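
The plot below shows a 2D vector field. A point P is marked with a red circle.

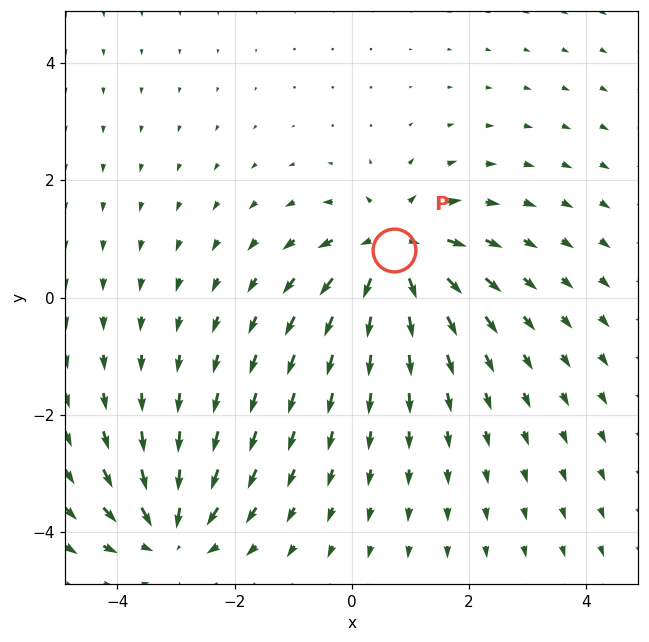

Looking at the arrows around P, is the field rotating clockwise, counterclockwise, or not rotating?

not rotating

Near P at (0.7, 0.8) the arrows show no circulation. The curl there is ≈0.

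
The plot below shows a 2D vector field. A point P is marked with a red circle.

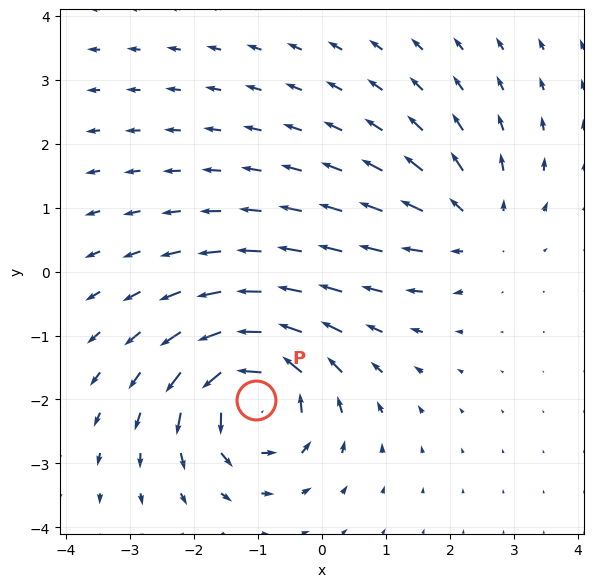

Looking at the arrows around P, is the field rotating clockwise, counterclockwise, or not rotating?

Near P at (-1.0, -2.0) the arrows circulate counterclockwise. The curl (z-component) there is about +7; positive curl means counterclockwise rotation.

counterclockwise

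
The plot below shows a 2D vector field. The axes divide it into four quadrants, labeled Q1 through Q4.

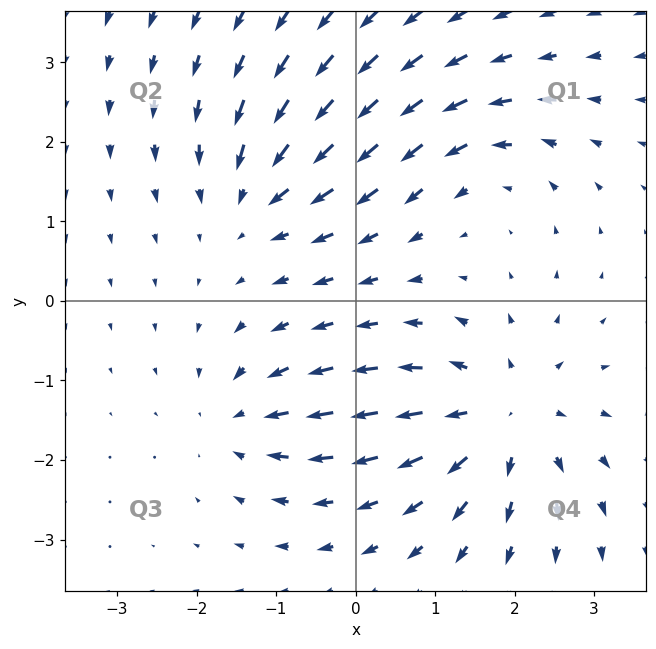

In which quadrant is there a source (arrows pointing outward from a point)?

Q4

The source sits at approximately (1.9, -1.4), which lies in quadrant Q4. The divergence there is about +5, positive as expected for a source.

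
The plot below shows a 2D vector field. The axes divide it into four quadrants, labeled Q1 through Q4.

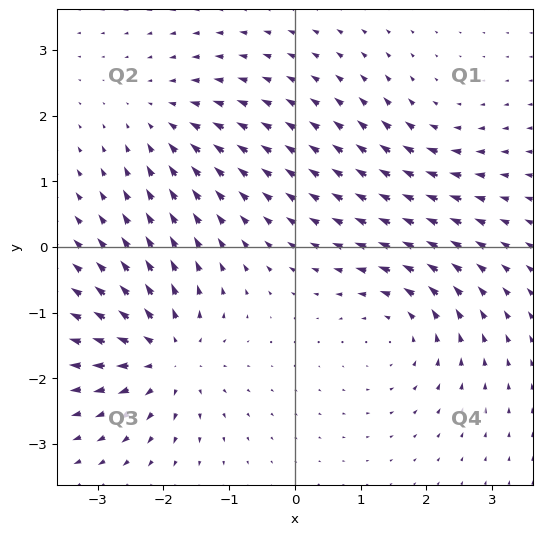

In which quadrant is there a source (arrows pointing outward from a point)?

Q3

The source sits at approximately (-1.9, -1.7), which lies in quadrant Q3. The divergence there is about +5, positive as expected for a source.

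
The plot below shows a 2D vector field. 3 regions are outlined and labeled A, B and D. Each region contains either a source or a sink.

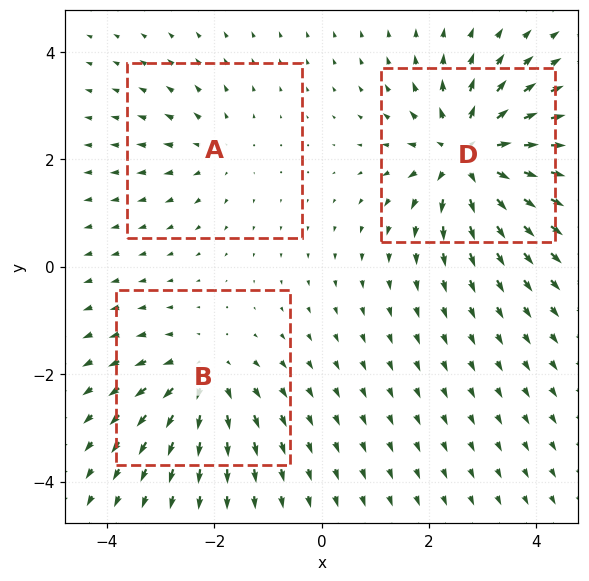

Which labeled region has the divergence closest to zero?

A

Divergence at each region's feature centre — A: about +2, B: about +3, D: about +5. Region A is closest to zero.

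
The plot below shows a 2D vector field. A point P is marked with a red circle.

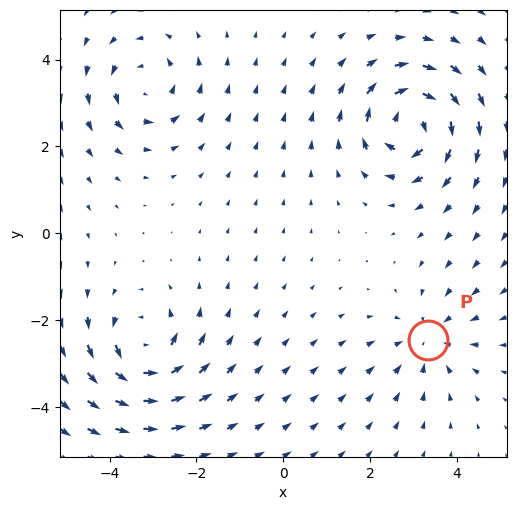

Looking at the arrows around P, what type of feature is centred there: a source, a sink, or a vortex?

sink

At P (3.3, -2.4) the arrows converge inward. Divergence about -3, curl ≈0 — negative divergence with near-zero curl is a sink.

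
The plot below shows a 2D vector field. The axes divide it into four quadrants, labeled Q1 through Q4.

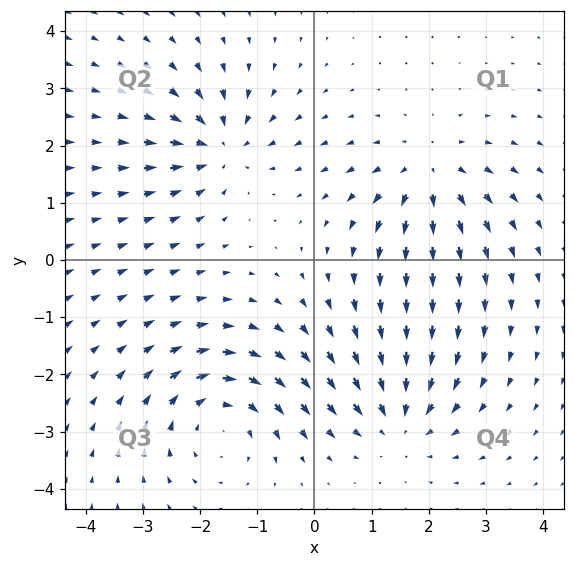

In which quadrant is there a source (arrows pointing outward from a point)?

The source sits at approximately (2.0, 1.5), which lies in quadrant Q1. The divergence there is about +4, positive as expected for a source.

Q1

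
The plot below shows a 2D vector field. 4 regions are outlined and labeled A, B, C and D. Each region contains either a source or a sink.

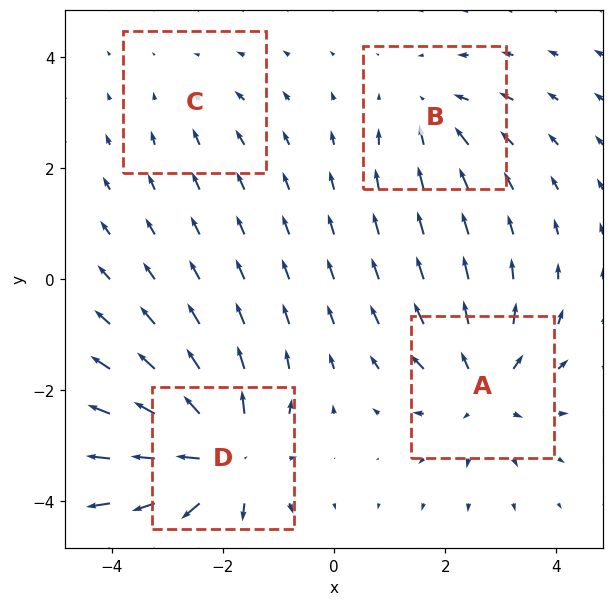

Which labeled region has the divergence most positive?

D

Divergence at each region's feature centre — A: about +5, B: about -3, C: about -2, D: about +7. Region D is most positive.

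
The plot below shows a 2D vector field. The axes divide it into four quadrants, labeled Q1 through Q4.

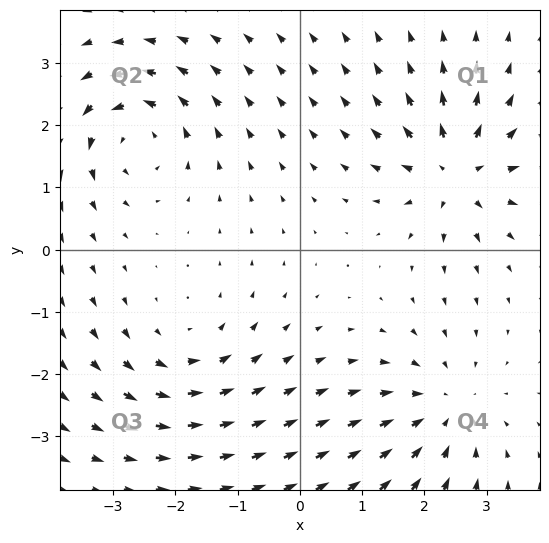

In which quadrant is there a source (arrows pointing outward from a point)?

Q1

The source sits at approximately (2.5, 1.2), which lies in quadrant Q1. The divergence there is about +7, positive as expected for a source.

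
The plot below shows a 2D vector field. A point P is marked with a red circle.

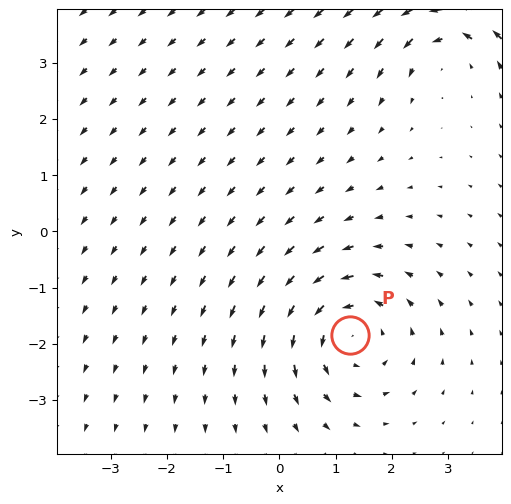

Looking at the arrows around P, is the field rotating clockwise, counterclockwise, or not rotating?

counterclockwise

Near P at (1.3, -1.8) the arrows circulate counterclockwise. The curl (z-component) there is about +3; positive curl means counterclockwise rotation.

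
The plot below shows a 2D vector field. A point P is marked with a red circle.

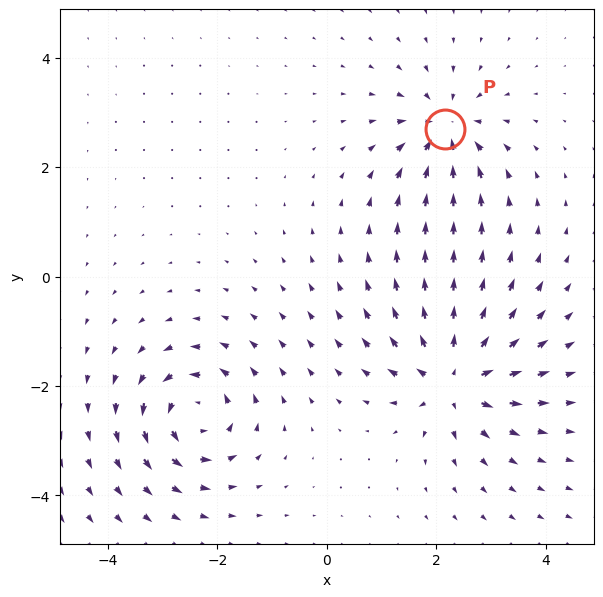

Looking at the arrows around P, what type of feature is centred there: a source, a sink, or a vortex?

At P (2.2, 2.7) the arrows converge inward. Divergence about -5, curl ≈0 — negative divergence with near-zero curl is a sink.

sink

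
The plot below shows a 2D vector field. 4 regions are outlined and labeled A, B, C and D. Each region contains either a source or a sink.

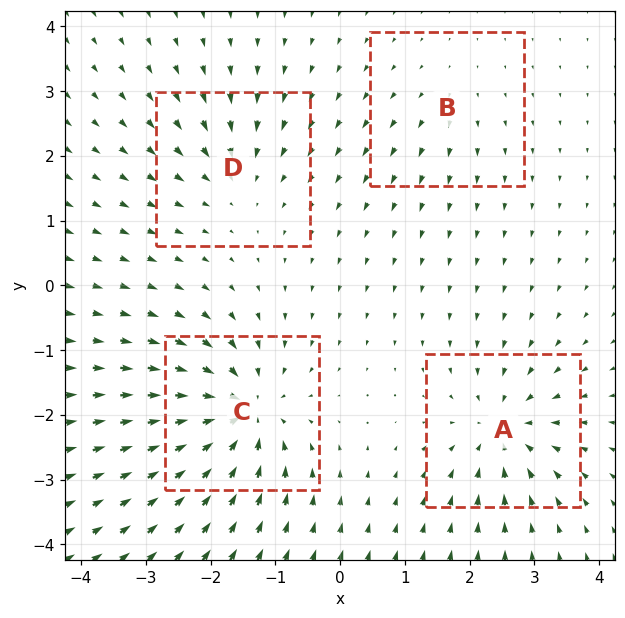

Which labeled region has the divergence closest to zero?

B

Divergence at each region's feature centre — A: about -6, B: about +3, C: about -9, D: about -4. Region B is closest to zero.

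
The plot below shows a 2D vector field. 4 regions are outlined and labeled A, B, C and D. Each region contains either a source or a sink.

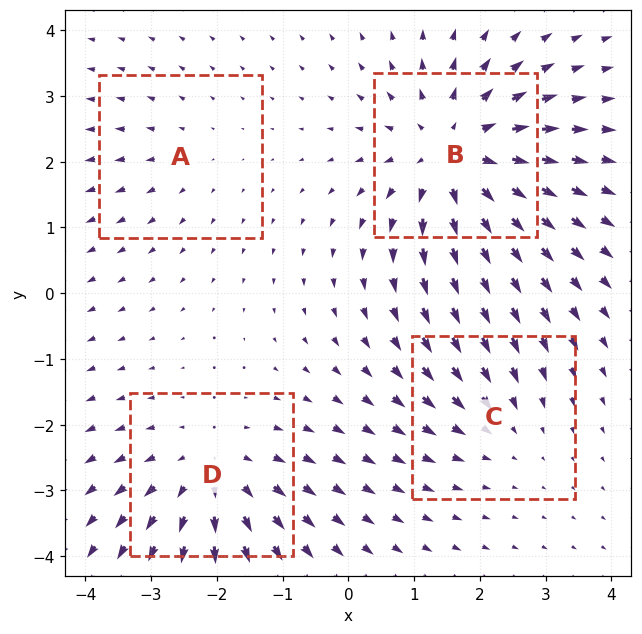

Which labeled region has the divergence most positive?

B

Divergence at each region's feature centre — A: about +2, B: about +6, C: about -3, D: about +4. Region B is most positive.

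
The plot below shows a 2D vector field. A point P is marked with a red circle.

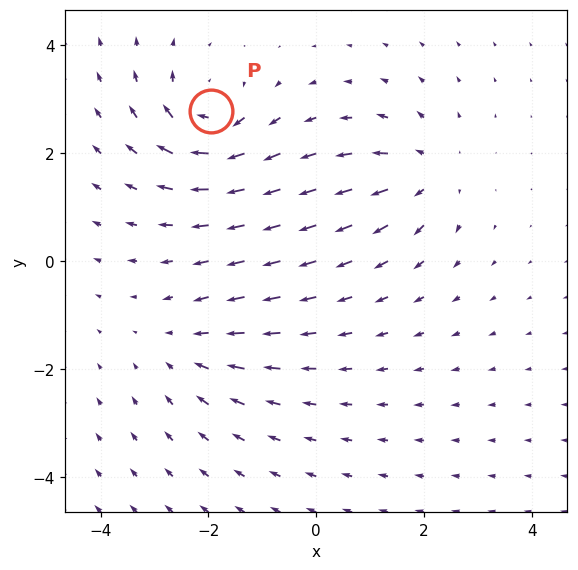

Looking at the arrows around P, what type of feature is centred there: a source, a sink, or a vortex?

At P (-2.0, 2.8) the arrows circulate clockwise. Divergence ≈0, curl about -6 — near-zero divergence with nonzero curl is a vortex.

vortex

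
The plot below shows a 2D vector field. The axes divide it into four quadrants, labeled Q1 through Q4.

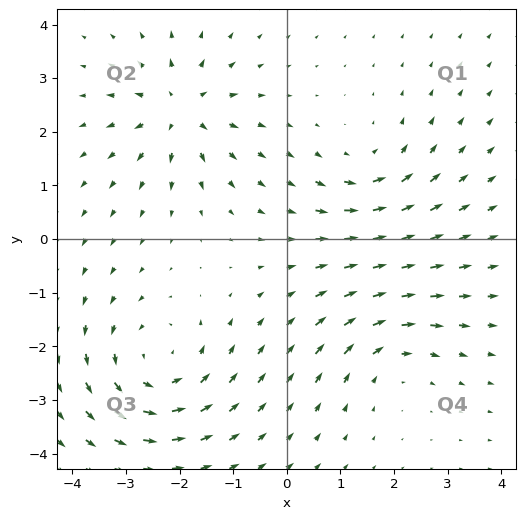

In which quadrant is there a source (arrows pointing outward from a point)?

The source sits at approximately (-2.0, 2.4), which lies in quadrant Q2. The divergence there is about +4, positive as expected for a source.

Q2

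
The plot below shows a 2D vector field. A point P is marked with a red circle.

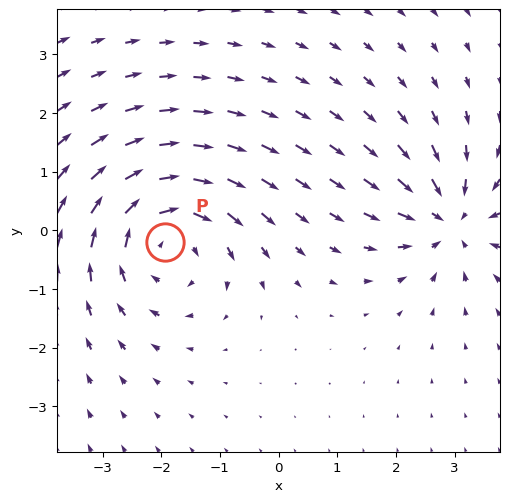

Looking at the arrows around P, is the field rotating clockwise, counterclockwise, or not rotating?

Near P at (-1.9, -0.2) the arrows circulate clockwise. The curl (z-component) there is about -4; negative curl means clockwise rotation.

clockwise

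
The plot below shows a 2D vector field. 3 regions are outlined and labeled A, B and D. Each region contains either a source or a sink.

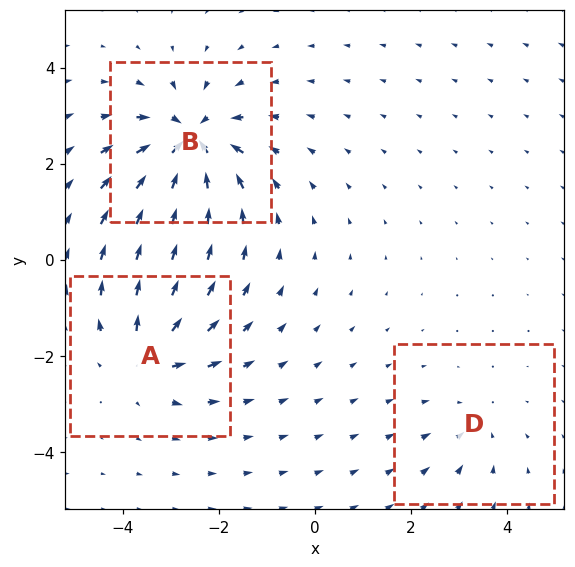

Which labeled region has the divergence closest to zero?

D

Divergence at each region's feature centre — A: about +4, B: about -6, D: about -2. Region D is closest to zero.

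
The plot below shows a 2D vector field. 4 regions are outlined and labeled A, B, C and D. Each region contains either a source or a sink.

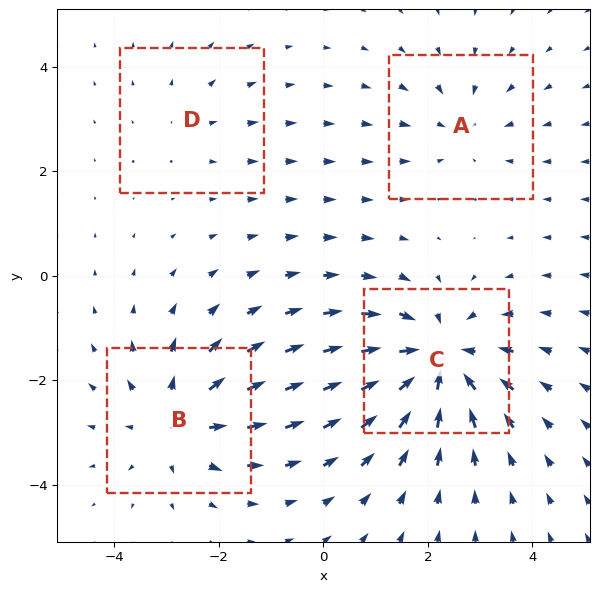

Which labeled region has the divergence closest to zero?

D

Divergence at each region's feature centre — A: about -3, B: about +5, C: about -6, D: about +2. Region D is closest to zero.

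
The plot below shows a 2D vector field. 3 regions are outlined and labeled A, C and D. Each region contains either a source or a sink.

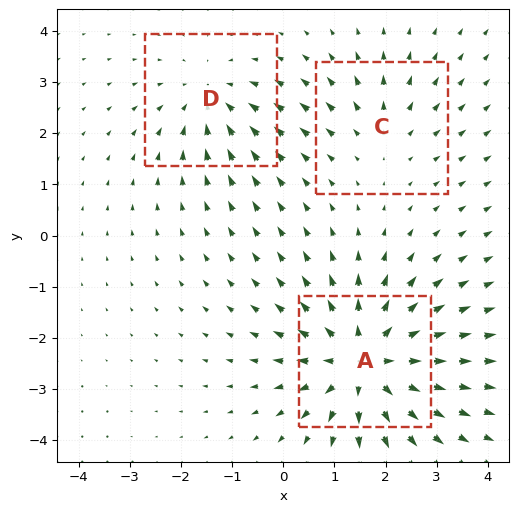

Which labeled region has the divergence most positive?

A

Divergence at each region's feature centre — A: about +5, C: about +2, D: about -3. Region A is most positive.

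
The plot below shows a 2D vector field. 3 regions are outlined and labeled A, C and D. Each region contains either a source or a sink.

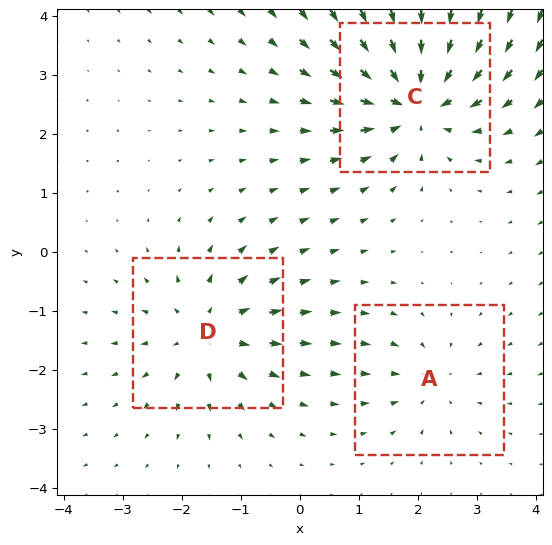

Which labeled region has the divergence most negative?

Divergence at each region's feature centre — A: about -2, C: about -5, D: about +3. Region C is most negative.

C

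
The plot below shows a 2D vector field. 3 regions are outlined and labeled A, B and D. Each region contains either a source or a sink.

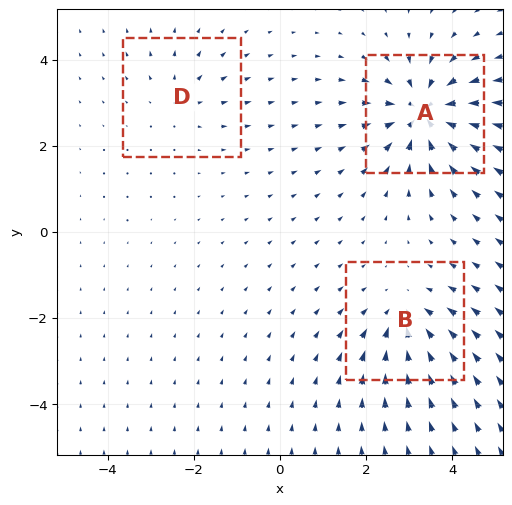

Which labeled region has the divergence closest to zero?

Divergence at each region's feature centre — A: about -6, B: about -4, D: about +2. Region D is closest to zero.

D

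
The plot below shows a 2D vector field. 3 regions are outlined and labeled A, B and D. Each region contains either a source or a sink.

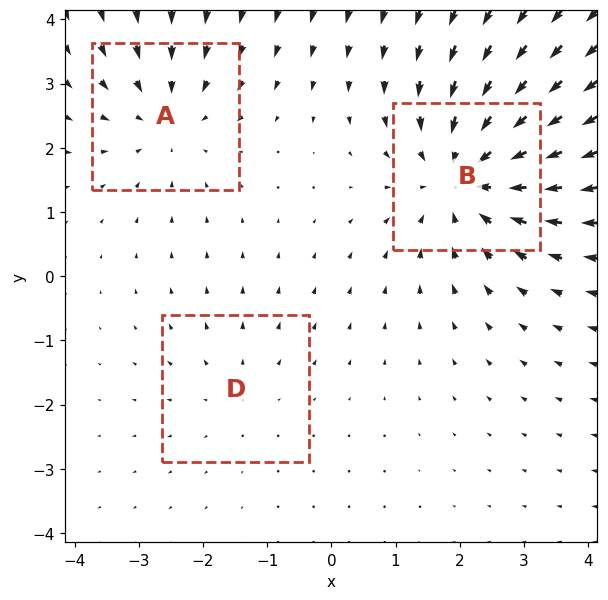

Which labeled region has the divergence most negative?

Divergence at each region's feature centre — A: about -3, B: about -5, D: about +2. Region B is most negative.

B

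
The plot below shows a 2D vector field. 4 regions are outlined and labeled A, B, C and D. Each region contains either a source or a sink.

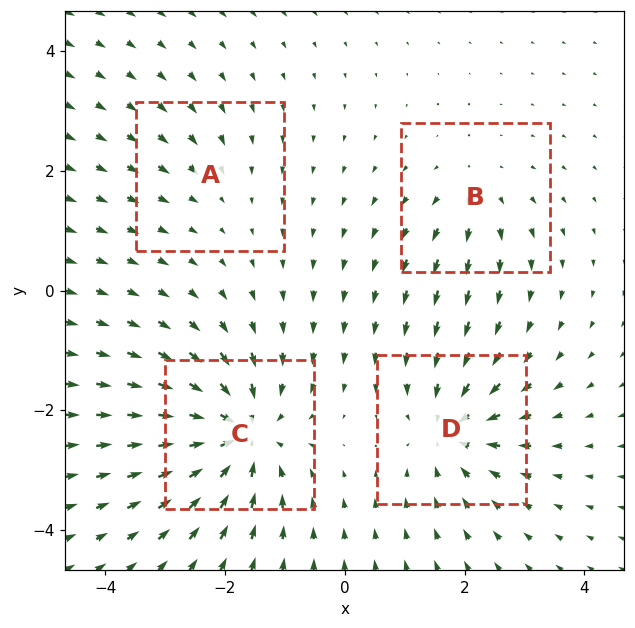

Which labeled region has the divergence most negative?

C

Divergence at each region's feature centre — A: about -2, B: about +4, C: about -8, D: about -6. Region C is most negative.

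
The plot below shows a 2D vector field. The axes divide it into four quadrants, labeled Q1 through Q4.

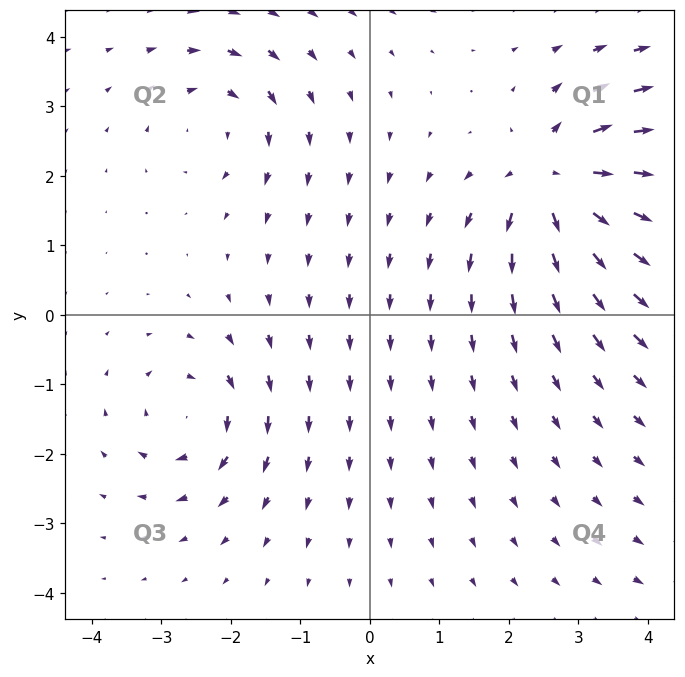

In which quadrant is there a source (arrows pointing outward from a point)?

The source sits at approximately (2.7, 1.9), which lies in quadrant Q1. The divergence there is about +5, positive as expected for a source.

Q1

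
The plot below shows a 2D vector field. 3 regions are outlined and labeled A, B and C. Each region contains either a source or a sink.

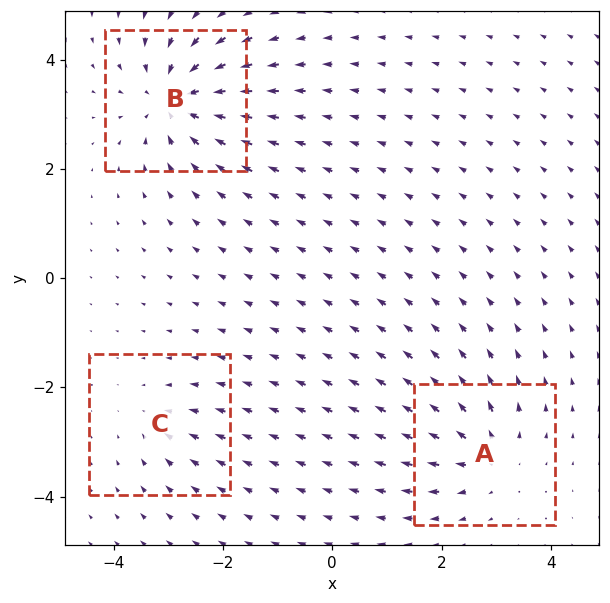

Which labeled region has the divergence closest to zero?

C

Divergence at each region's feature centre — A: about +4, B: about -6, C: about -2. Region C is closest to zero.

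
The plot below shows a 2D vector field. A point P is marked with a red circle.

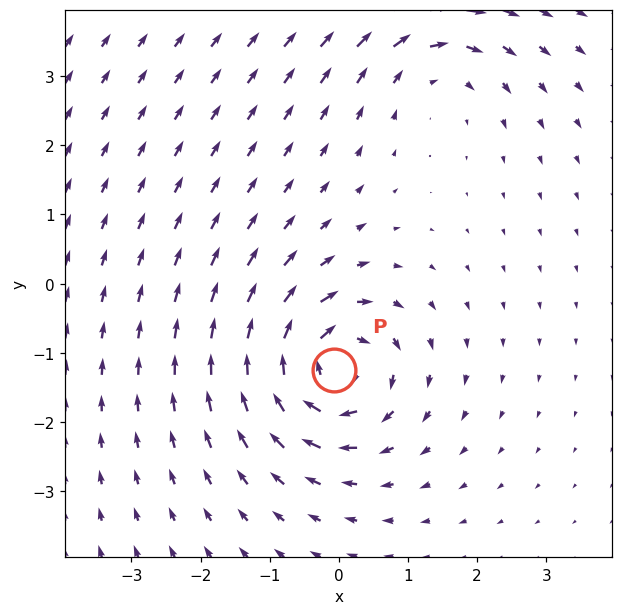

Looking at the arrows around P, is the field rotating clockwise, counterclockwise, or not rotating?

Near P at (-0.1, -1.3) the arrows circulate clockwise. The curl (z-component) there is about -6; negative curl means clockwise rotation.

clockwise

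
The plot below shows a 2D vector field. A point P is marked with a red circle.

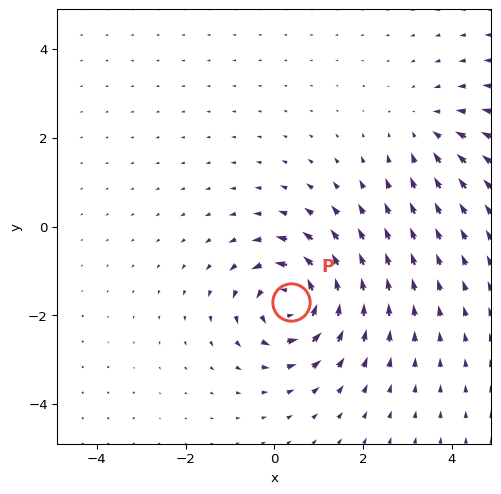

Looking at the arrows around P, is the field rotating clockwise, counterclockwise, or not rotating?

Near P at (0.4, -1.7) the arrows circulate counterclockwise. The curl (z-component) there is about +6; positive curl means counterclockwise rotation.

counterclockwise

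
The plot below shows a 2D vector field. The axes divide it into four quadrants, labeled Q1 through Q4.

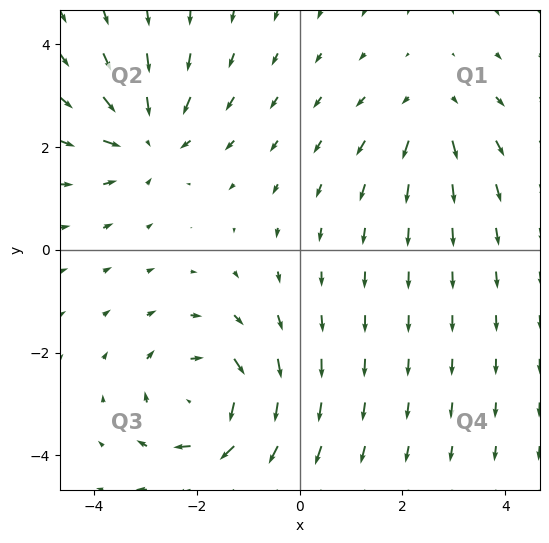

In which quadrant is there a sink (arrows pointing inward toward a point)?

Q2

The sink sits at approximately (-3.0, 2.2), which lies in quadrant Q2. The divergence there is about -4, negative as expected for a sink.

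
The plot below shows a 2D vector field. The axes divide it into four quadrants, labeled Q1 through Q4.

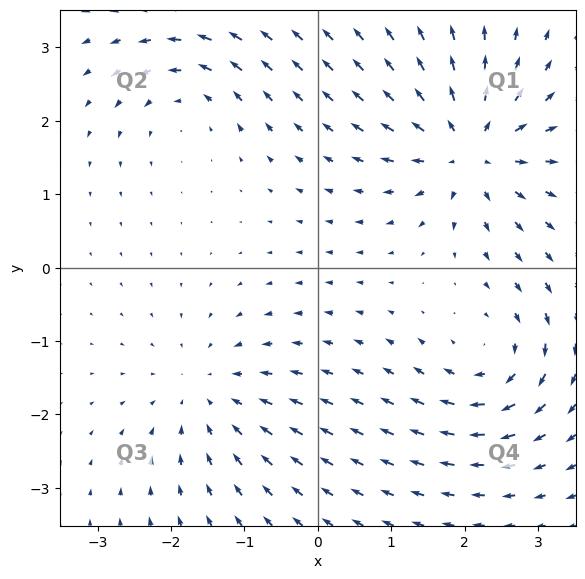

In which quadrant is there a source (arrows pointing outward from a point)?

The source sits at approximately (2.1, 1.6), which lies in quadrant Q1. The divergence there is about +7, positive as expected for a source.

Q1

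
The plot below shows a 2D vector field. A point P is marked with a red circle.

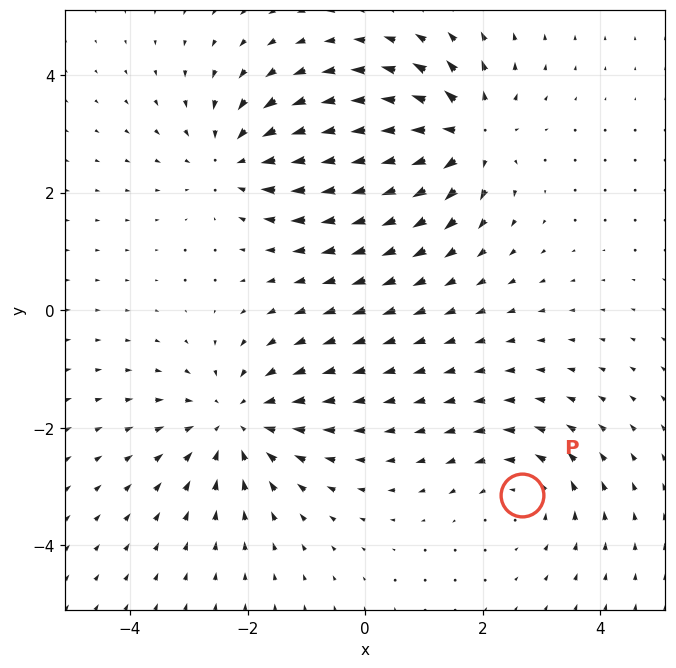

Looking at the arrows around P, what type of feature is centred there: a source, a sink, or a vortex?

vortex

At P (2.7, -3.2) the arrows circulate counterclockwise. Divergence ≈0, curl about +3 — near-zero divergence with nonzero curl is a vortex.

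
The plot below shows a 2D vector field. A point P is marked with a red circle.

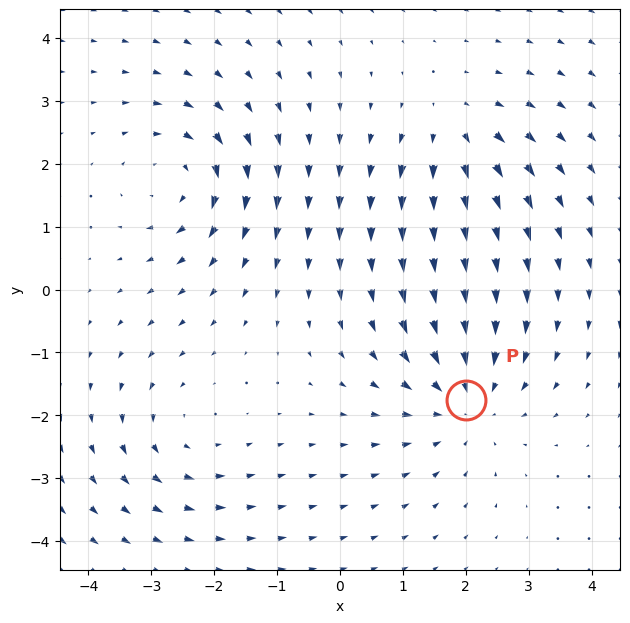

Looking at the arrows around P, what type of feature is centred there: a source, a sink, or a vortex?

sink

At P (2.0, -1.8) the arrows converge inward. Divergence about -4, curl ≈0 — negative divergence with near-zero curl is a sink.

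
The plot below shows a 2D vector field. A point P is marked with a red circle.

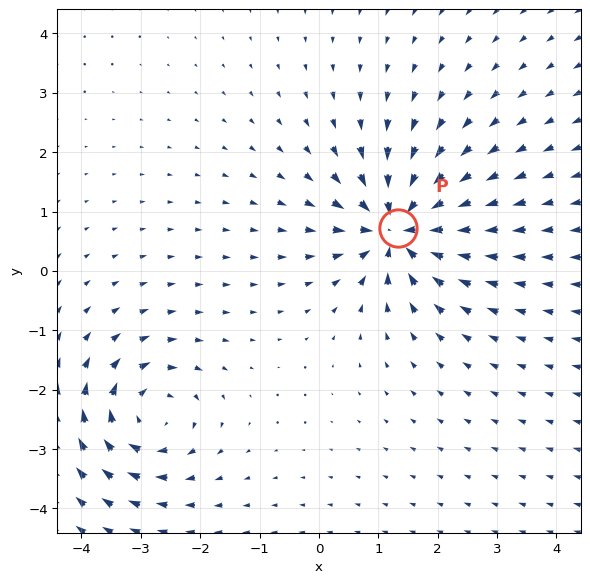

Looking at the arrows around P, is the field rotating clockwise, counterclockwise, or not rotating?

not rotating

Near P at (1.3, 0.7) the arrows show no circulation. The curl there is ≈0.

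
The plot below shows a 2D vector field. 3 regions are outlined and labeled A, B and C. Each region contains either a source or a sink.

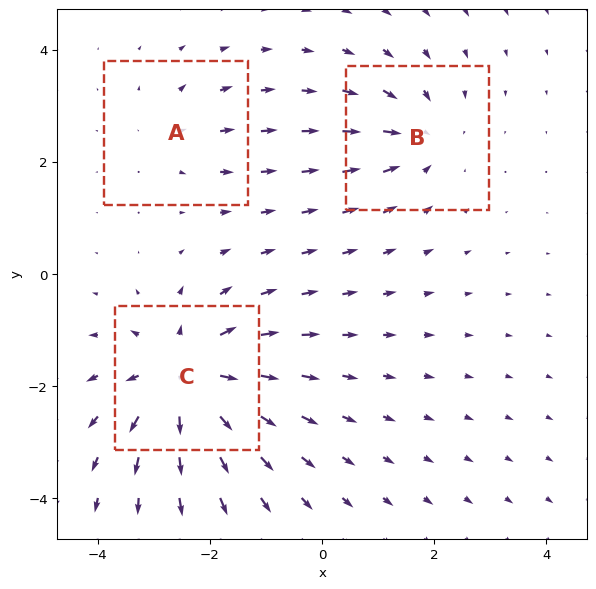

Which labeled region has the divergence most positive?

C

Divergence at each region's feature centre — A: about +2, B: about -3, C: about +5. Region C is most positive.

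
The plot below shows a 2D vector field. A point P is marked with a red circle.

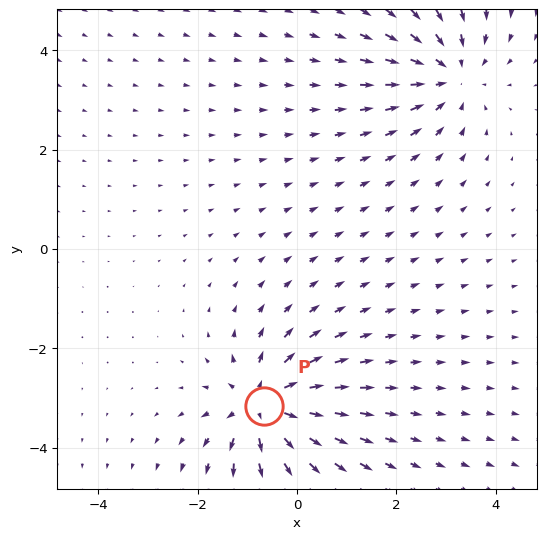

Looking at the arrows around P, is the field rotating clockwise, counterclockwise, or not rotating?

not rotating

Near P at (-0.7, -3.2) the arrows show no circulation. The curl there is ≈0.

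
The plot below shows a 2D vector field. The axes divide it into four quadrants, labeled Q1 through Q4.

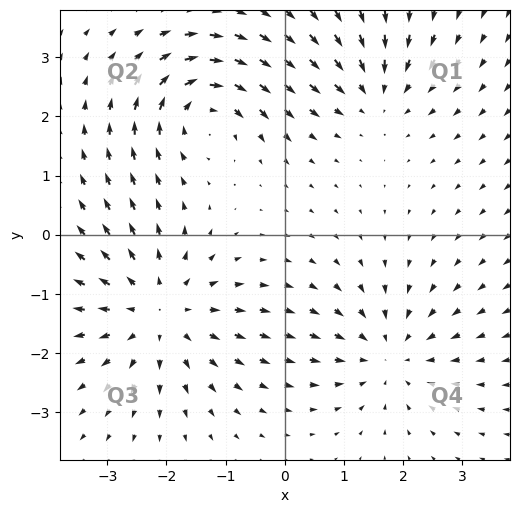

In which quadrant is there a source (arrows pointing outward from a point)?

The source sits at approximately (-2.1, -1.3), which lies in quadrant Q3. The divergence there is about +4, positive as expected for a source.

Q3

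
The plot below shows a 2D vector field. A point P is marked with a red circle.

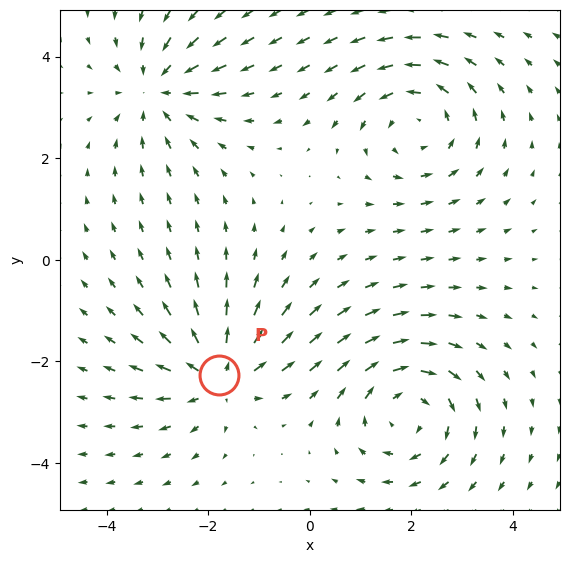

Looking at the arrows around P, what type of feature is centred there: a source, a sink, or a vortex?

source

At P (-1.8, -2.3) the arrows spread outward. Divergence about +4, curl ≈0 — positive divergence with near-zero curl is a source.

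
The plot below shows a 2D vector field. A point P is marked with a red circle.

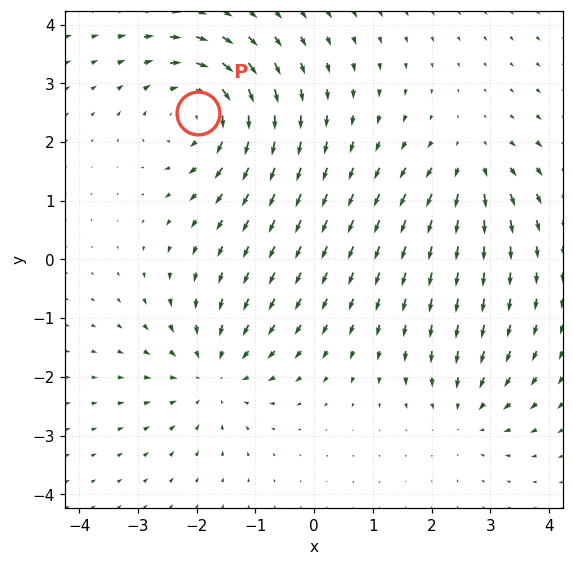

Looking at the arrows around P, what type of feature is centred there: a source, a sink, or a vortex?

At P (-2.0, 2.5) the arrows circulate clockwise. Divergence ≈0, curl about -5 — near-zero divergence with nonzero curl is a vortex.

vortex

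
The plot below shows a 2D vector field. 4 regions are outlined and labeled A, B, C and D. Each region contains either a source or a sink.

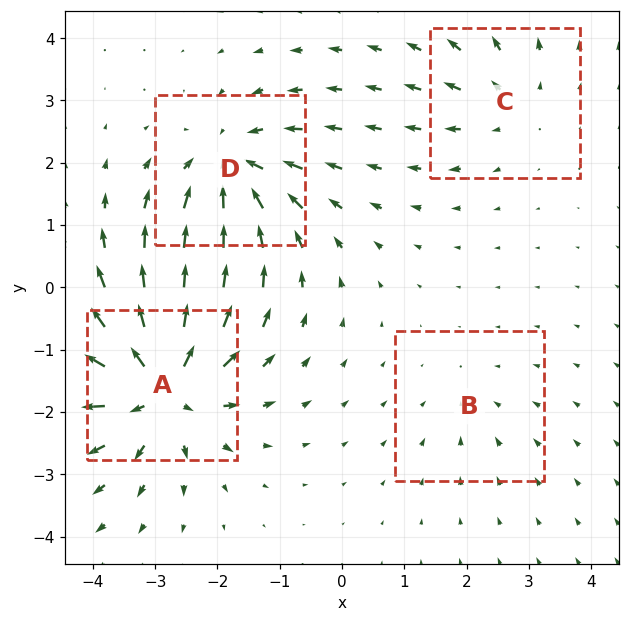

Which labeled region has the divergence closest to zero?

B

Divergence at each region's feature centre — A: about +8, B: about -2, C: about +4, D: about -6. Region B is closest to zero.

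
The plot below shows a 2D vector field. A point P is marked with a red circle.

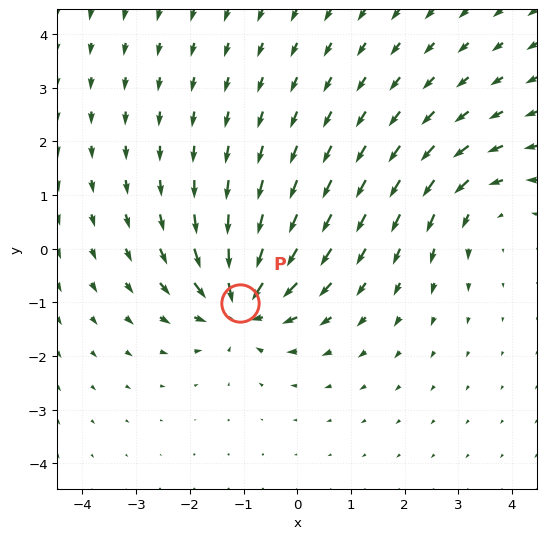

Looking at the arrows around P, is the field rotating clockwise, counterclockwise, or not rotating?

not rotating

Near P at (-1.1, -1.0) the arrows show no circulation. The curl there is ≈0.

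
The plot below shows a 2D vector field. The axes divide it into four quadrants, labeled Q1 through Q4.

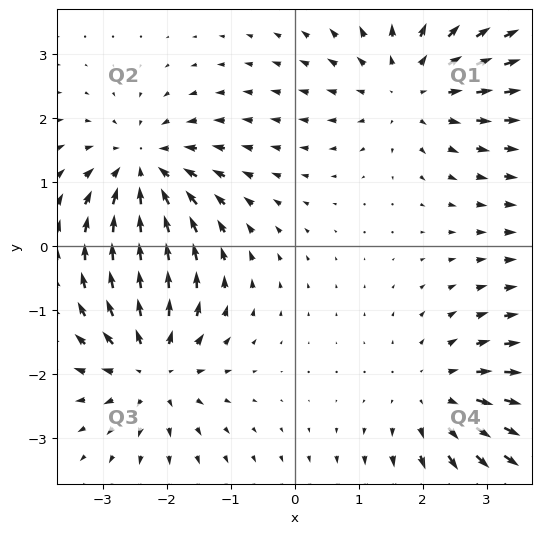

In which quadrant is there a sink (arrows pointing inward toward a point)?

The sink sits at approximately (-2.4, 1.2), which lies in quadrant Q2. The divergence there is about -5, negative as expected for a sink.

Q2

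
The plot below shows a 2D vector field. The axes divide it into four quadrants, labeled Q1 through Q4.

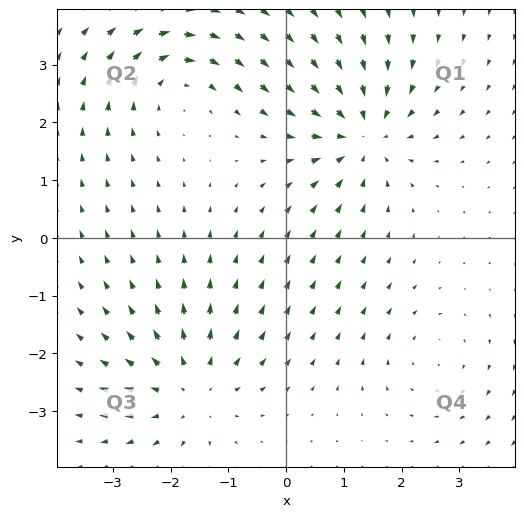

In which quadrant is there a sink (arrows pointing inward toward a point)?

Q1

The sink sits at approximately (1.3, 1.8), which lies in quadrant Q1. The divergence there is about -5, negative as expected for a sink.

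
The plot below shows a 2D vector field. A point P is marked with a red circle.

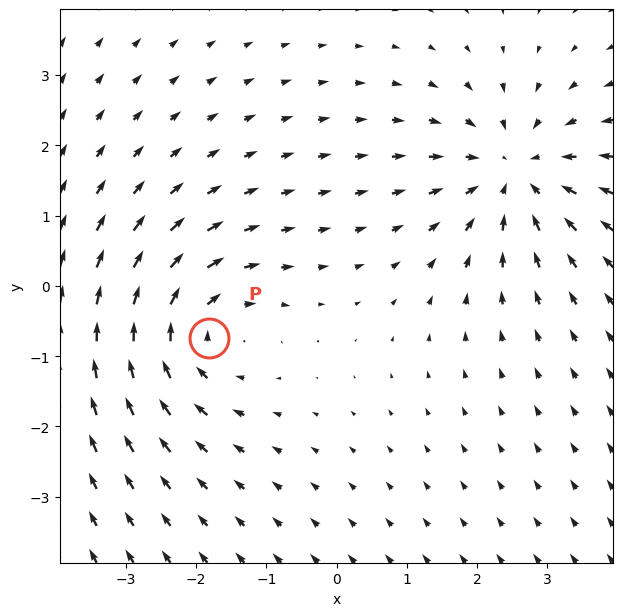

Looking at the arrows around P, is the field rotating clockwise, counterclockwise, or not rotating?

clockwise

Near P at (-1.8, -0.7) the arrows circulate clockwise. The curl (z-component) there is about -3; negative curl means clockwise rotation.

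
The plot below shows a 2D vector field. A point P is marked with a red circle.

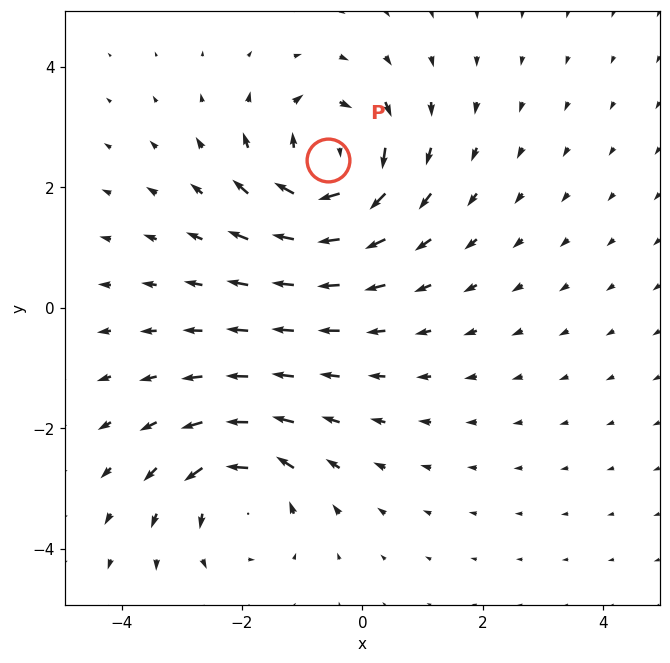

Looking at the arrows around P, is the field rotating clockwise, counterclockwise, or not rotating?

Near P at (-0.6, 2.5) the arrows circulate clockwise. The curl (z-component) there is about -5; negative curl means clockwise rotation.

clockwise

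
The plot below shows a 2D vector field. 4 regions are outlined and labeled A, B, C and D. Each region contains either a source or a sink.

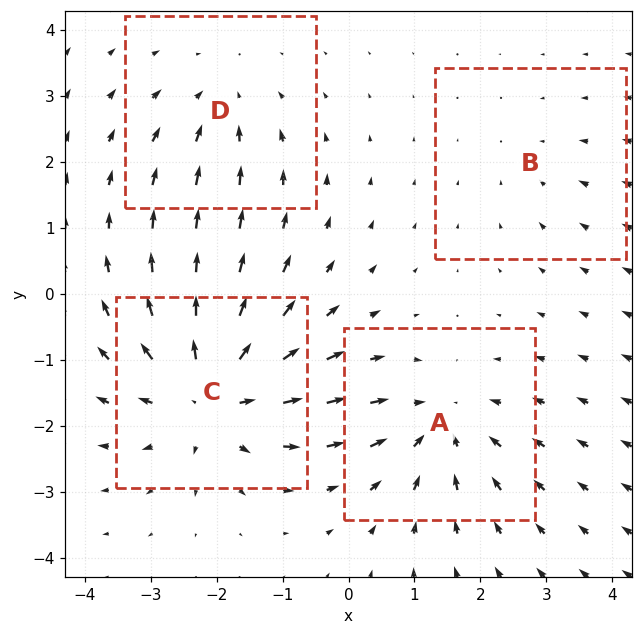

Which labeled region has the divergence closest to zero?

B

Divergence at each region's feature centre — A: about -5, B: about -2, C: about +7, D: about -3. Region B is closest to zero.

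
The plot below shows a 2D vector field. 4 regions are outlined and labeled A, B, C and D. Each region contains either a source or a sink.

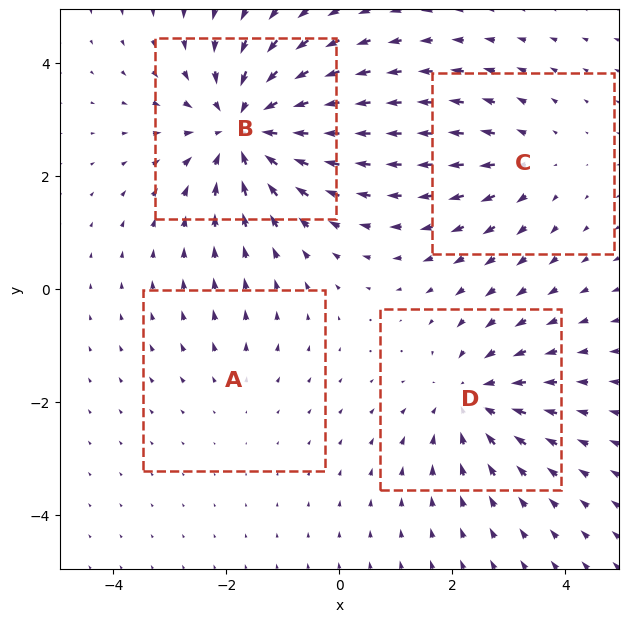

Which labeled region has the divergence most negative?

B

Divergence at each region's feature centre — A: about +2, B: about -7, C: about +3, D: about -4. Region B is most negative.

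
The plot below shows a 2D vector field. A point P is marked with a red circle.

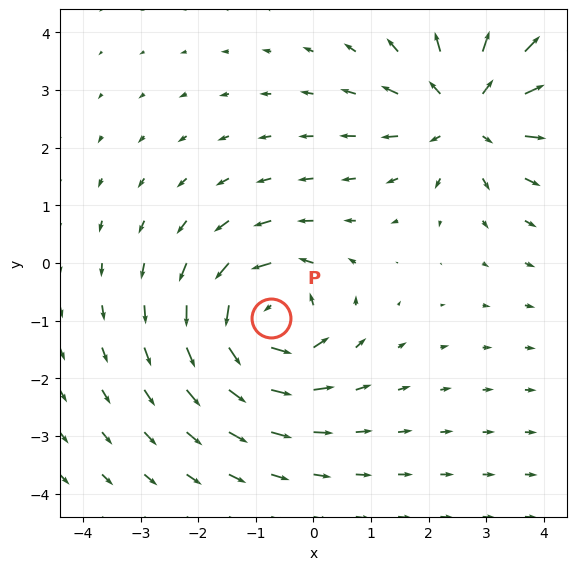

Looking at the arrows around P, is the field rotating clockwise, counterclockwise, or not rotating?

Near P at (-0.7, -1.0) the arrows circulate counterclockwise. The curl (z-component) there is about +4; positive curl means counterclockwise rotation.

counterclockwise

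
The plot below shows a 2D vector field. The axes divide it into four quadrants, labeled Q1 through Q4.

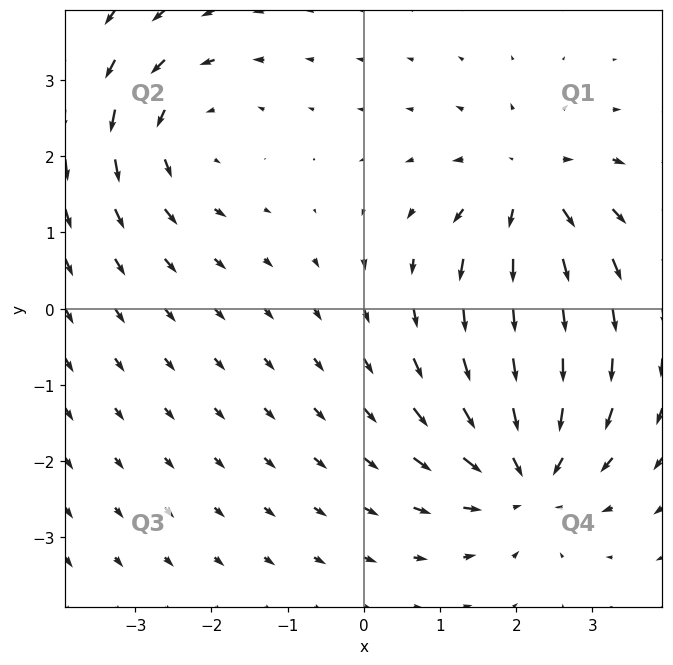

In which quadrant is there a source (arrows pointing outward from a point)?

Q1

The source sits at approximately (2.2, 1.6), which lies in quadrant Q1. The divergence there is about +4, positive as expected for a source.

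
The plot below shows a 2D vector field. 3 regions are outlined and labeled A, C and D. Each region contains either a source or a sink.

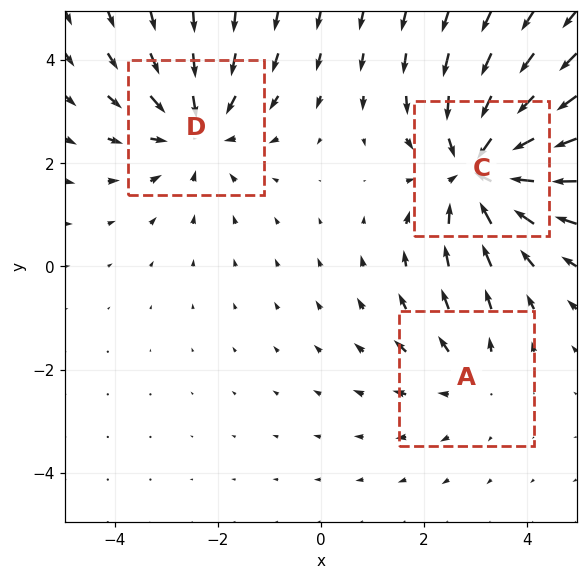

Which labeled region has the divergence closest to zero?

Divergence at each region's feature centre — A: about +2, C: about -4, D: about -3. Region A is closest to zero.

A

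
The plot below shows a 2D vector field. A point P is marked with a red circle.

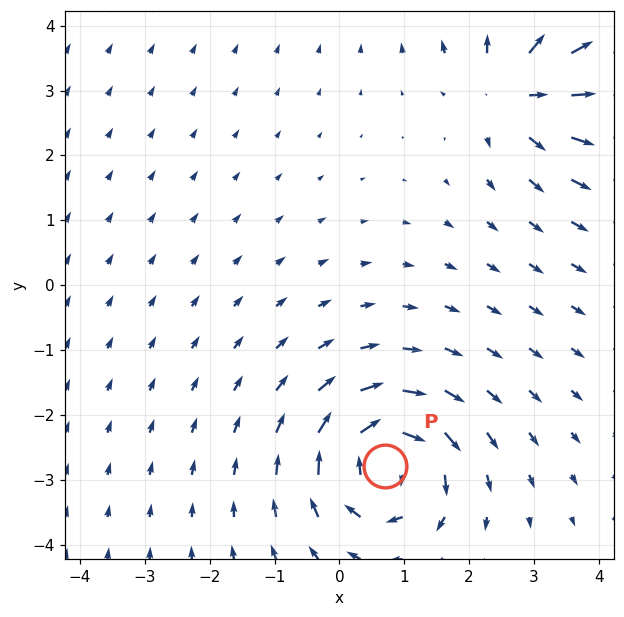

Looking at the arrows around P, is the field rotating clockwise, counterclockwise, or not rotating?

clockwise

Near P at (0.7, -2.8) the arrows circulate clockwise. The curl (z-component) there is about -5; negative curl means clockwise rotation.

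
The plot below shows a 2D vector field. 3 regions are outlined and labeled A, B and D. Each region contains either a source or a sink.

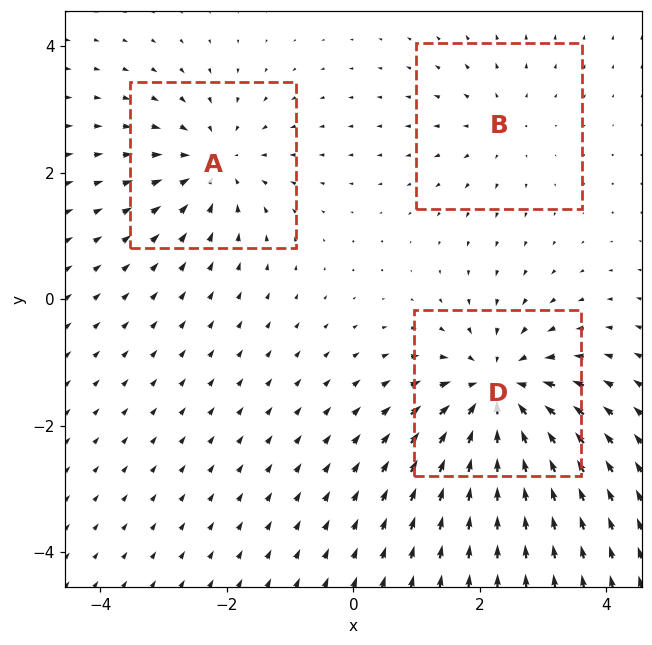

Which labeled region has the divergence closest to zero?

Divergence at each region's feature centre — A: about -3, B: about +2, D: about -5. Region B is closest to zero.

B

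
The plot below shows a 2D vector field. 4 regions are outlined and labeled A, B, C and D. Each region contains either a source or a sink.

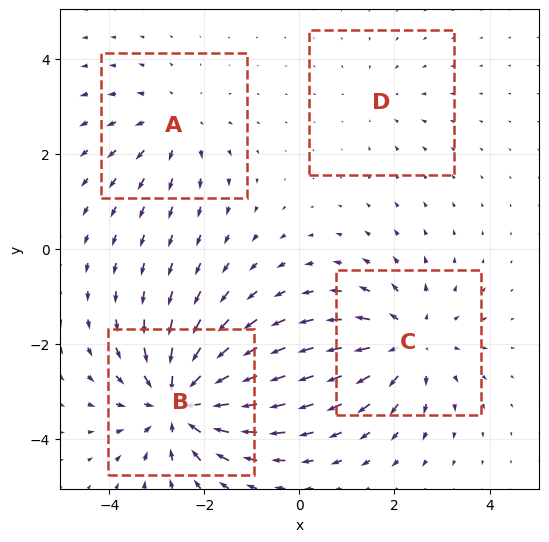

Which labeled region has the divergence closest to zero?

D

Divergence at each region's feature centre — A: about +3, B: about -7, C: about +5, D: about -2. Region D is closest to zero.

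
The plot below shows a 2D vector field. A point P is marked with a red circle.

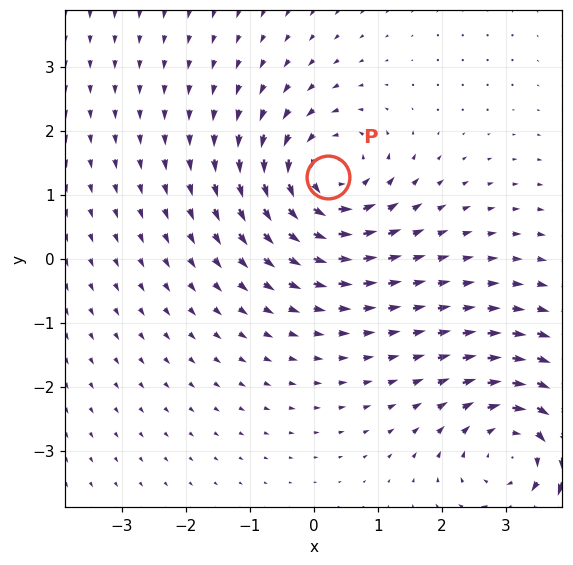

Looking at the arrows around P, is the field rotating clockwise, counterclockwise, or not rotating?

counterclockwise

Near P at (0.2, 1.3) the arrows circulate counterclockwise. The curl (z-component) there is about +3; positive curl means counterclockwise rotation.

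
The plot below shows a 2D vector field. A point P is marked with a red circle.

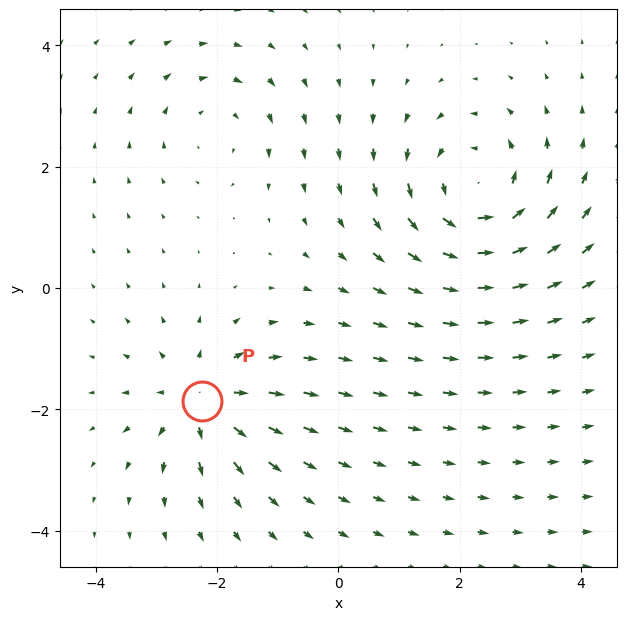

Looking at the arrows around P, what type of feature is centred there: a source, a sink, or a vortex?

At P (-2.3, -1.9) the arrows spread outward. Divergence about +4, curl ≈0 — positive divergence with near-zero curl is a source.

source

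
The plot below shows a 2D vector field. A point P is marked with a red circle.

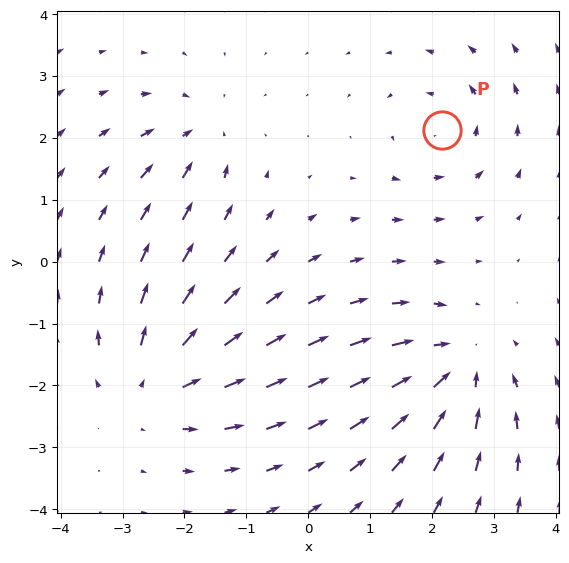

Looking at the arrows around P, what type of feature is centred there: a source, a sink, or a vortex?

At P (2.2, 2.1) the arrows circulate counterclockwise. Divergence ≈0, curl about +3 — near-zero divergence with nonzero curl is a vortex.

vortex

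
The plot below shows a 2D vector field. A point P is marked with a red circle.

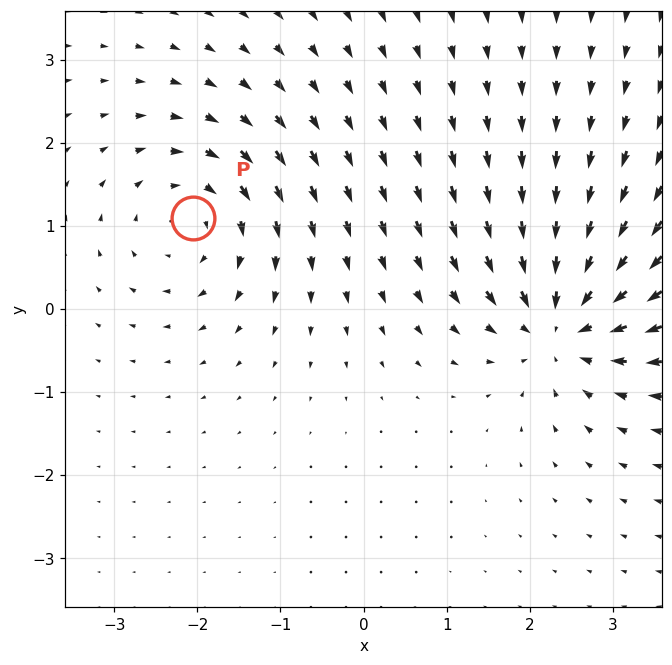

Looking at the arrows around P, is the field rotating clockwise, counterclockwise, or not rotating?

clockwise

Near P at (-2.0, 1.1) the arrows circulate clockwise. The curl (z-component) there is about -5; negative curl means clockwise rotation.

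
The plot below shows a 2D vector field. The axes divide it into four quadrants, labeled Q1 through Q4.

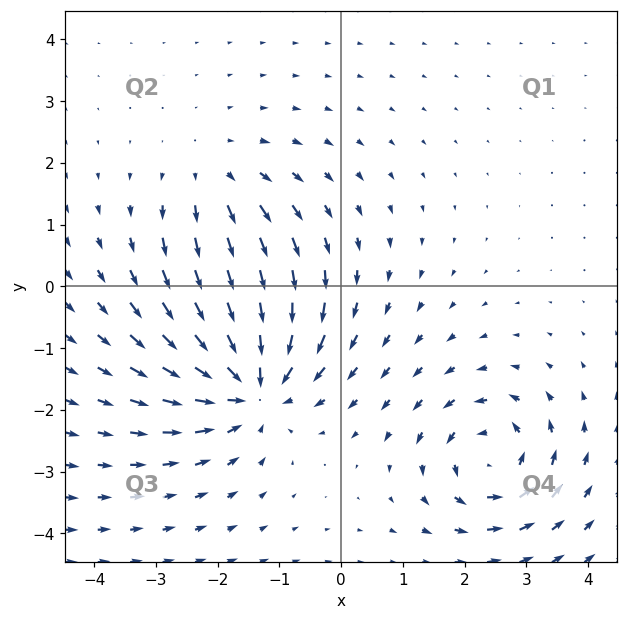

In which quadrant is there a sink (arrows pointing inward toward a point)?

Q3

The sink sits at approximately (-1.5, -1.6), which lies in quadrant Q3. The divergence there is about -5, negative as expected for a sink.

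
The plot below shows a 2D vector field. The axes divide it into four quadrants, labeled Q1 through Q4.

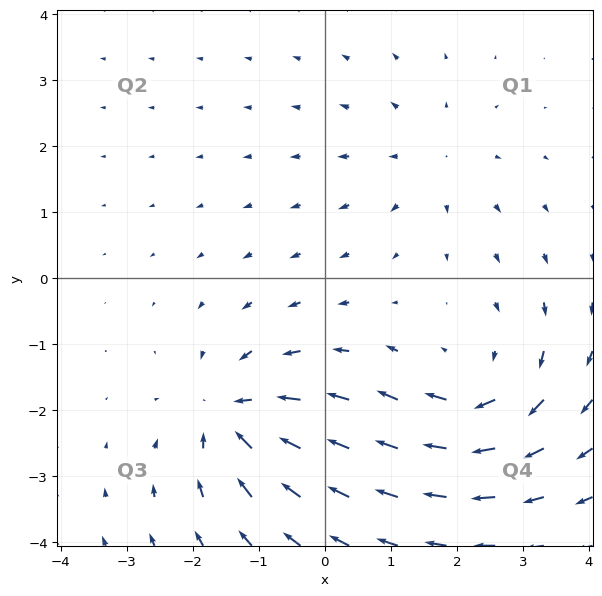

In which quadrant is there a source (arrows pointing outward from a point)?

The source sits at approximately (1.6, 1.8), which lies in quadrant Q1. The divergence there is about +2, positive as expected for a source.

Q1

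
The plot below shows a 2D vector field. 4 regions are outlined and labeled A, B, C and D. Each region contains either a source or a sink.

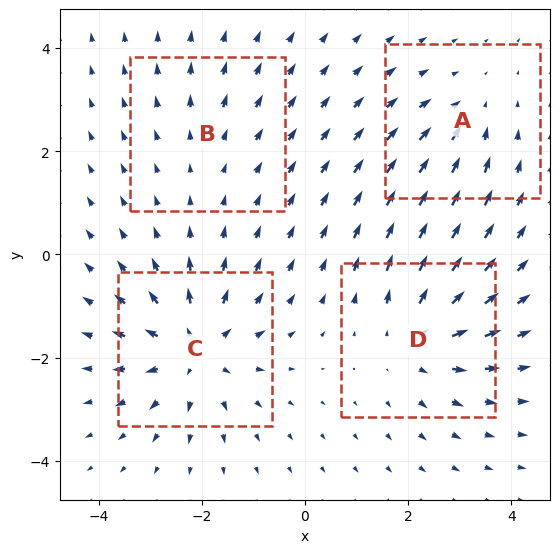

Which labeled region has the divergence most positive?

Divergence at each region's feature centre — A: about -3, B: about +2, C: about +6, D: about +5. Region C is most positive.

C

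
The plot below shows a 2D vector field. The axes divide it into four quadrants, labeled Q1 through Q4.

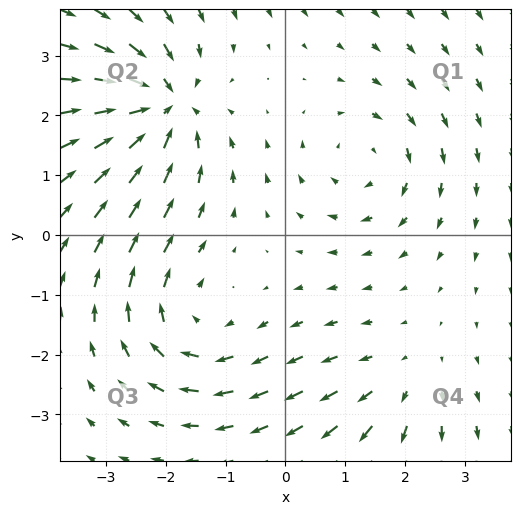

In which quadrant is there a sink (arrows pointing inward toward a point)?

The sink sits at approximately (-2.1, 2.2), which lies in quadrant Q2. The divergence there is about -7, negative as expected for a sink.

Q2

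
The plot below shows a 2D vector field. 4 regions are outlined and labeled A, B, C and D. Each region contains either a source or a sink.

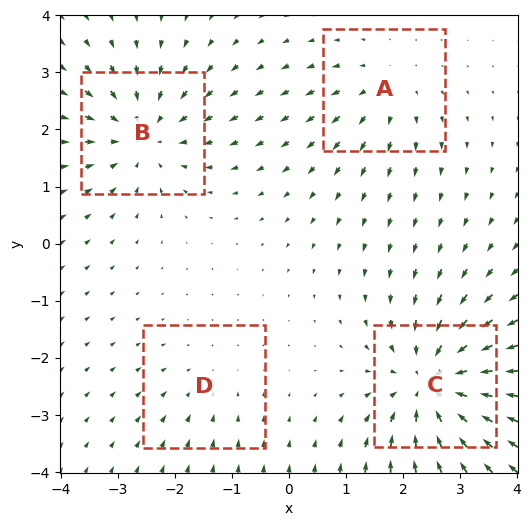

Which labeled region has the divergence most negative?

Divergence at each region's feature centre — A: about +3, B: about -5, C: about -7, D: about -2. Region C is most negative.

C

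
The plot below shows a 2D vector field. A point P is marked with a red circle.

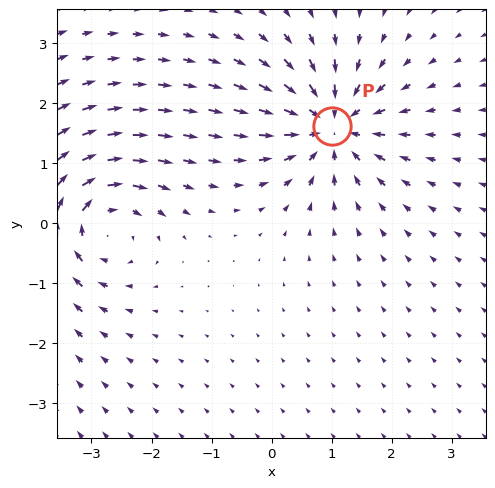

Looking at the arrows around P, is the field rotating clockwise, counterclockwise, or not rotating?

Near P at (1.0, 1.6) the arrows show no circulation. The curl there is ≈0.

not rotating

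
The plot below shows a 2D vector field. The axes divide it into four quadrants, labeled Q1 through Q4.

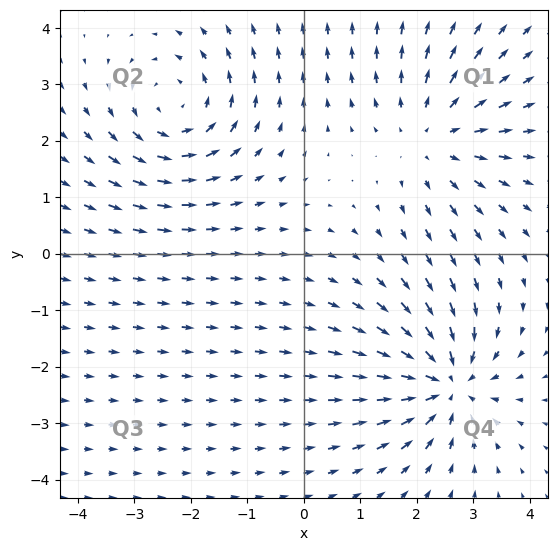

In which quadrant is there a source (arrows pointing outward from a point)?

Q1

The source sits at approximately (2.3, 2.0), which lies in quadrant Q1. The divergence there is about +2, positive as expected for a source.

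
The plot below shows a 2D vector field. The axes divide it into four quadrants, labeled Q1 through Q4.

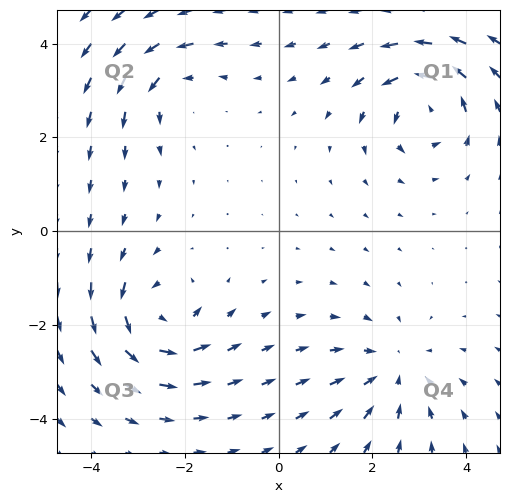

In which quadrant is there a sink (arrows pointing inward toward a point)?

The sink sits at approximately (2.5, -3.0), which lies in quadrant Q4. The divergence there is about -4, negative as expected for a sink.

Q4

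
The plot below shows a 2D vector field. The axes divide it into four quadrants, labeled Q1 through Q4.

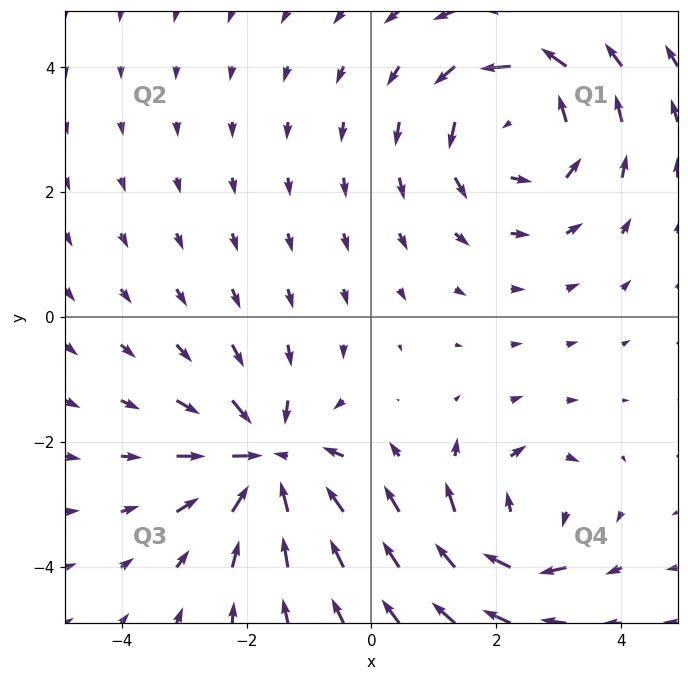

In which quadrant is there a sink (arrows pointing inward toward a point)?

The sink sits at approximately (-1.7, -2.3), which lies in quadrant Q3. The divergence there is about -4, negative as expected for a sink.

Q3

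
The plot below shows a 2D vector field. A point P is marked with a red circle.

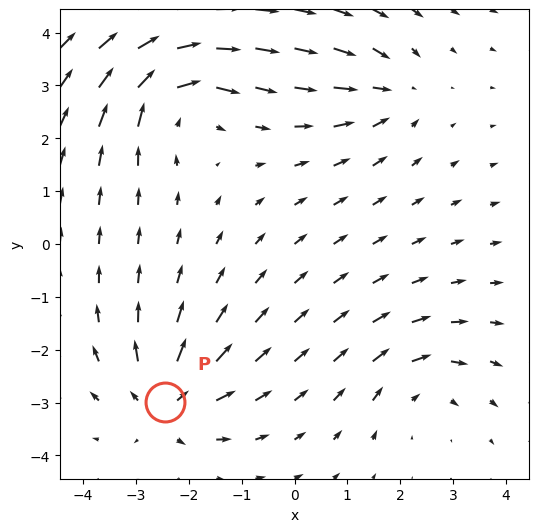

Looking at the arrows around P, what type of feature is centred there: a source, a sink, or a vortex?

At P (-2.5, -3.0) the arrows spread outward. Divergence about +5, curl ≈0 — positive divergence with near-zero curl is a source.

source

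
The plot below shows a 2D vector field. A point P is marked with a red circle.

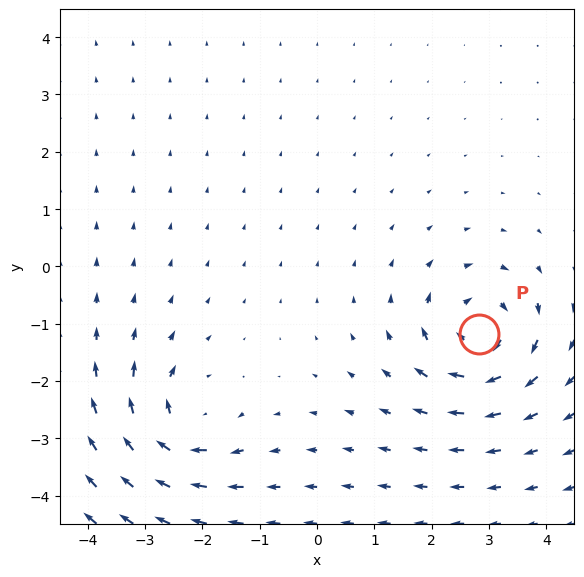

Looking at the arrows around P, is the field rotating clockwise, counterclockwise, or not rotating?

clockwise

Near P at (2.8, -1.2) the arrows circulate clockwise. The curl (z-component) there is about -5; negative curl means clockwise rotation.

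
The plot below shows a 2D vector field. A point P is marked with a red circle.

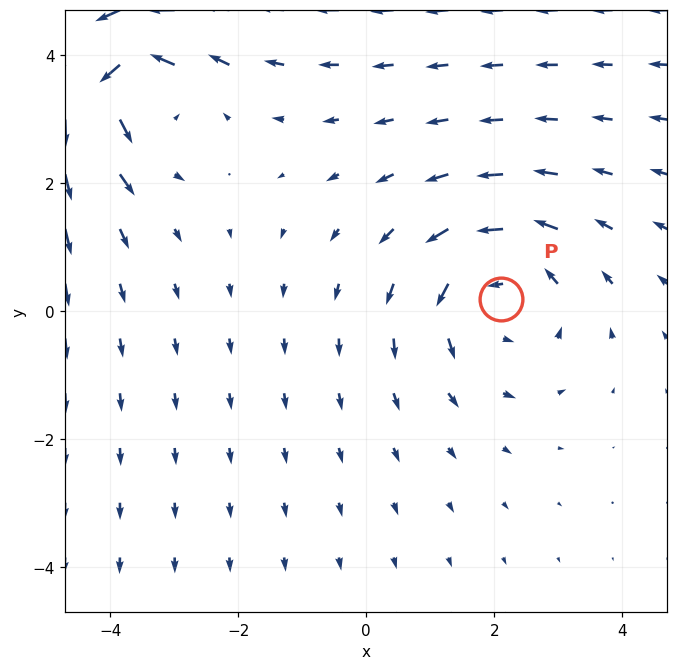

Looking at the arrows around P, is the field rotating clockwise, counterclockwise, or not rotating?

Near P at (2.1, 0.2) the arrows circulate counterclockwise. The curl (z-component) there is about +3; positive curl means counterclockwise rotation.

counterclockwise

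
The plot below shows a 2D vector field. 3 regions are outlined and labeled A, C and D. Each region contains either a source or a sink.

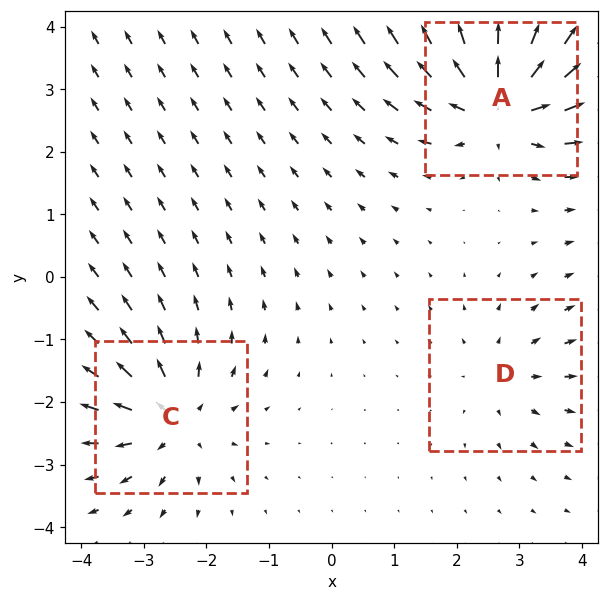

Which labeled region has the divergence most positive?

Divergence at each region's feature centre — A: about +6, C: about +4, D: about +2. Region A is most positive.

A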